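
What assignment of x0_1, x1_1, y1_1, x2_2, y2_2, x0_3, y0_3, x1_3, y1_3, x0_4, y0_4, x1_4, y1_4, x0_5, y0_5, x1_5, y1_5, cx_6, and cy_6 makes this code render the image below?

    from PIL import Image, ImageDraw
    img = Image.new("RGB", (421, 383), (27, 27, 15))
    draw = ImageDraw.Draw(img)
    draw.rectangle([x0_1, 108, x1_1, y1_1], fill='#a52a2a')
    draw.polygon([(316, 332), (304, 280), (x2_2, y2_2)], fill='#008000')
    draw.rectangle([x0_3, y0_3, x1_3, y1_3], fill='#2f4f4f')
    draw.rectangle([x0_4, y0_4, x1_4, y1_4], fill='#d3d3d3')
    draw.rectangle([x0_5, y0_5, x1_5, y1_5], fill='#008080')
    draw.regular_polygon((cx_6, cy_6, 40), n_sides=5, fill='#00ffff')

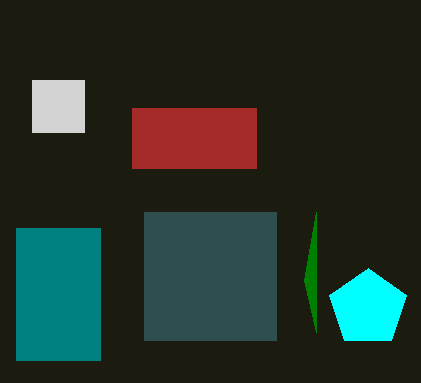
x0_1 = 132, x1_1 = 256, y1_1 = 168, x2_2 = 316, y2_2 = 212, x0_3 = 144, y0_3 = 212, x1_3 = 276, y1_3 = 340, x0_4 = 32, y0_4 = 80, x1_4 = 84, y1_4 = 132, x0_5 = 16, y0_5 = 228, x1_5 = 100, y1_5 = 360, cx_6 = 368, cy_6 = 308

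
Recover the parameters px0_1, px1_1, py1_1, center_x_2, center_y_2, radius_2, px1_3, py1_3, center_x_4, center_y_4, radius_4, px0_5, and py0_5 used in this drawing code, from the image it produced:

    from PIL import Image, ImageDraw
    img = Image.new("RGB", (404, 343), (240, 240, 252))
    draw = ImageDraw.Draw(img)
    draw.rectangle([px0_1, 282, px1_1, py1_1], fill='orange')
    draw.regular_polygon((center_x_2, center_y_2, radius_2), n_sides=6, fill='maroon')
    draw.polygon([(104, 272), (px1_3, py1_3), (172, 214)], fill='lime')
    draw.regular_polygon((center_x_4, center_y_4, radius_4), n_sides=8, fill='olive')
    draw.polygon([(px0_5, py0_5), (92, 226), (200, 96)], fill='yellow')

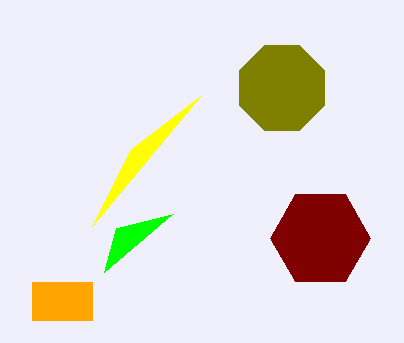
px0_1 = 32; px1_1 = 92; py1_1 = 320; center_x_2 = 320; center_y_2 = 238; radius_2 = 50; px1_3 = 116; py1_3 = 228; center_x_4 = 282; center_y_4 = 88; radius_4 = 46; px0_5 = 130; py0_5 = 150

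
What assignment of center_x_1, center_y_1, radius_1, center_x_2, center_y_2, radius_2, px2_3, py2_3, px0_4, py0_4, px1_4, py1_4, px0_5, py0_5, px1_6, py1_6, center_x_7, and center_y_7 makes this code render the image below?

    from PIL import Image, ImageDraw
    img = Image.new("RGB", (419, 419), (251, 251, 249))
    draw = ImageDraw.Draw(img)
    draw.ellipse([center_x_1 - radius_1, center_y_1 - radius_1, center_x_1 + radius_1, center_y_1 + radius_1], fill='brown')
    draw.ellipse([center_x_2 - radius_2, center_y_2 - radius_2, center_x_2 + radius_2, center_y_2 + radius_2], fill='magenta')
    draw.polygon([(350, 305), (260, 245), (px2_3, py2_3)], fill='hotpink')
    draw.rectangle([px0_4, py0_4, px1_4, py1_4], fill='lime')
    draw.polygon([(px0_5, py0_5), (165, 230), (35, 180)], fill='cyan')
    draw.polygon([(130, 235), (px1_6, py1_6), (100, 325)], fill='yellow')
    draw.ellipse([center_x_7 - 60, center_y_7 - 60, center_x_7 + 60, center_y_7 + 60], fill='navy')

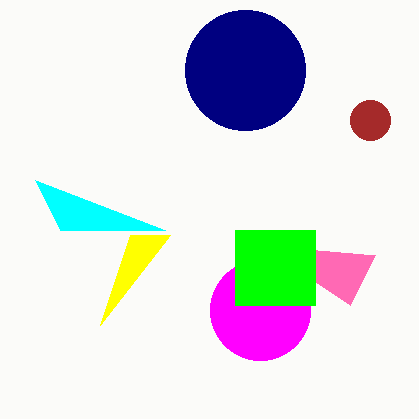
center_x_1 = 370; center_y_1 = 120; radius_1 = 20; center_x_2 = 260; center_y_2 = 310; radius_2 = 50; px2_3 = 375; py2_3 = 255; px0_4 = 235; py0_4 = 230; px1_4 = 315; py1_4 = 305; px0_5 = 60; py0_5 = 230; px1_6 = 170; py1_6 = 235; center_x_7 = 245; center_y_7 = 70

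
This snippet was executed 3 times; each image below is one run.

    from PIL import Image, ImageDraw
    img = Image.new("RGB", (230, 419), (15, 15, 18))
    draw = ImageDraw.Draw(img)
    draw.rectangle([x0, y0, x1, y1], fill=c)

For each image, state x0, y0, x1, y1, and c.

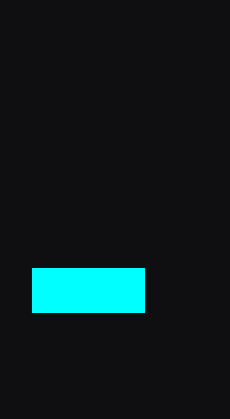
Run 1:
x0 = 32
y0 = 268
x1 = 144
y1 = 312
c = 'cyan'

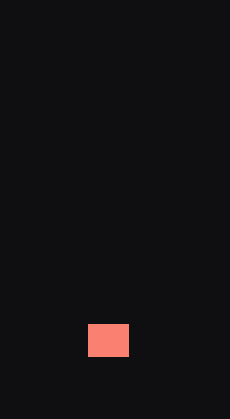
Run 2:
x0 = 88
y0 = 324
x1 = 128
y1 = 356
c = 'salmon'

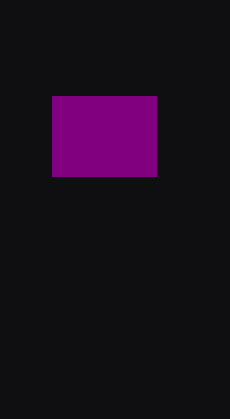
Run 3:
x0 = 52, y0 = 96, x1 = 156, y1 = 176, c = 'purple'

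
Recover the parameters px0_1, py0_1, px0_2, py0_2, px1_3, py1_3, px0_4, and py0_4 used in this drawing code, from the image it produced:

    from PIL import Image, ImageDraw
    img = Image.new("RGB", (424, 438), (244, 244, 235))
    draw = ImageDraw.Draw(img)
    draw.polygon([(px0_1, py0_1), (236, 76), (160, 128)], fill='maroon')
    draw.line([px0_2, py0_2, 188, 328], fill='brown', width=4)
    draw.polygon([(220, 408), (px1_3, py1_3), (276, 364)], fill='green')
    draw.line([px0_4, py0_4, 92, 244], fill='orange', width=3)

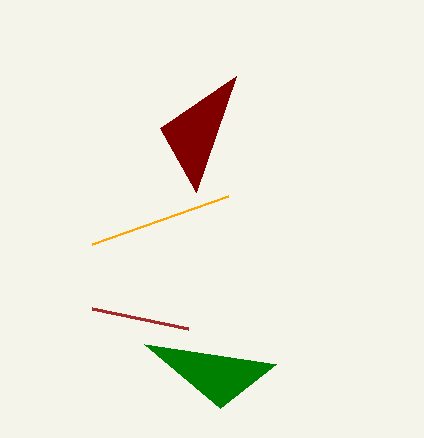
px0_1 = 196
py0_1 = 192
px0_2 = 92
py0_2 = 308
px1_3 = 144
py1_3 = 344
px0_4 = 228
py0_4 = 196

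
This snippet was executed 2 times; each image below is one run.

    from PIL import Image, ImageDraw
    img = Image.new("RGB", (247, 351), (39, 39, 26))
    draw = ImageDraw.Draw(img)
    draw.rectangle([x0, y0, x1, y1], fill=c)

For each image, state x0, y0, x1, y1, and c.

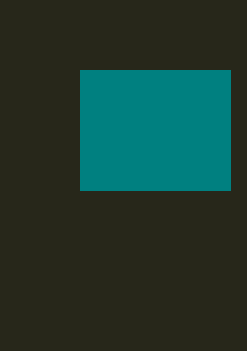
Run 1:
x0 = 80
y0 = 70
x1 = 230
y1 = 190
c = 'teal'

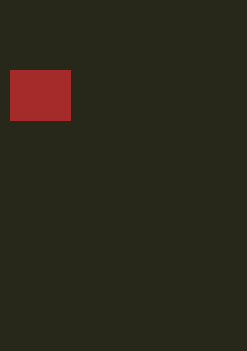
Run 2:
x0 = 10; y0 = 70; x1 = 70; y1 = 120; c = 'brown'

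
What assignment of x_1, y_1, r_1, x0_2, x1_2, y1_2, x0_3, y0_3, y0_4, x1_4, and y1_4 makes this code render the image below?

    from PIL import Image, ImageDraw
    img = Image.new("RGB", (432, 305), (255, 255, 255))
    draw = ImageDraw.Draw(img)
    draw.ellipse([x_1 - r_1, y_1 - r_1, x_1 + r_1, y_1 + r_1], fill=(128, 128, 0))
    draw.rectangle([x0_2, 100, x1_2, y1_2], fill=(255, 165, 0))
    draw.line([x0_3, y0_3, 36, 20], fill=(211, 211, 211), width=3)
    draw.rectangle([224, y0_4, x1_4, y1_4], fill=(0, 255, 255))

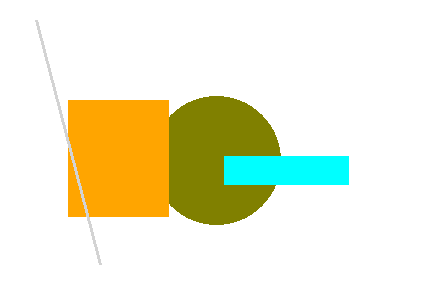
x_1 = 216
y_1 = 160
r_1 = 64
x0_2 = 68
x1_2 = 168
y1_2 = 216
x0_3 = 100
y0_3 = 264
y0_4 = 156
x1_4 = 348
y1_4 = 184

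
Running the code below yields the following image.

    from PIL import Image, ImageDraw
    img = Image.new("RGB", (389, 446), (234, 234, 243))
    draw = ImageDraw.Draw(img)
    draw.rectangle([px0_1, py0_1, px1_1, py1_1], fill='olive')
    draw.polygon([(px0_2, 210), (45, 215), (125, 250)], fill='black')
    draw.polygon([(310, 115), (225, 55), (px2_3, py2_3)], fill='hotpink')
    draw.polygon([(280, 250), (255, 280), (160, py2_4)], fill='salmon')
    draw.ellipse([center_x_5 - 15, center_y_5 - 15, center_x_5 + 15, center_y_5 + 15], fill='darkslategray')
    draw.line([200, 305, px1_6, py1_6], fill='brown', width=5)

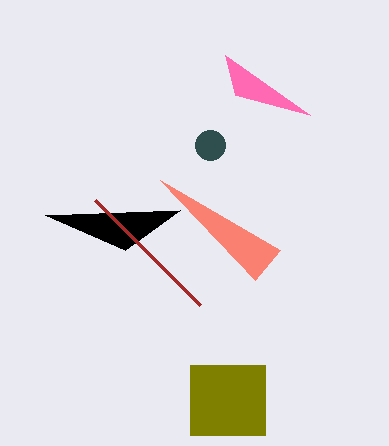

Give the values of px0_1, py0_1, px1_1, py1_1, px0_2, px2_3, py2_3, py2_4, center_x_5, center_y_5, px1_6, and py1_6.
px0_1 = 190; py0_1 = 365; px1_1 = 265; py1_1 = 435; px0_2 = 180; px2_3 = 235; py2_3 = 95; py2_4 = 180; center_x_5 = 210; center_y_5 = 145; px1_6 = 95; py1_6 = 200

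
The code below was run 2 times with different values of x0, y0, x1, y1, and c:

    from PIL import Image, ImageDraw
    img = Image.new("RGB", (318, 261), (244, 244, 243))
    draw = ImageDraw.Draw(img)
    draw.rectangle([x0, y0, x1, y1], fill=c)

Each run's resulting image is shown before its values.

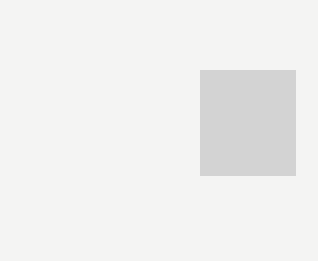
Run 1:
x0 = 200
y0 = 70
x1 = 295
y1 = 175
c = 'lightgray'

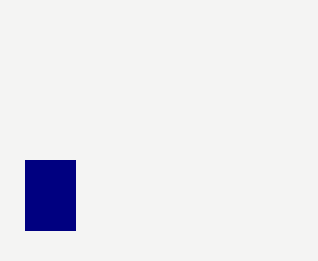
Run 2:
x0 = 25
y0 = 160
x1 = 75
y1 = 230
c = 'navy'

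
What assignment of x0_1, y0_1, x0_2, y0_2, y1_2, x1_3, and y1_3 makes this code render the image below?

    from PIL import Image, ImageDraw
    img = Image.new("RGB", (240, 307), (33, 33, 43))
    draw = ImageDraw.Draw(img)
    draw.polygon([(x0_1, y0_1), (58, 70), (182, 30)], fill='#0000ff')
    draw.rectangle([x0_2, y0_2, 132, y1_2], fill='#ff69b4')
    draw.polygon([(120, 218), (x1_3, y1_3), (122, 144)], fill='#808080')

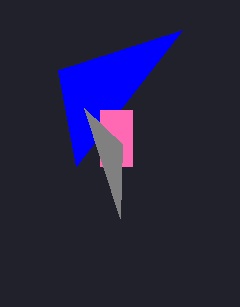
x0_1 = 76, y0_1 = 166, x0_2 = 100, y0_2 = 110, y1_2 = 166, x1_3 = 84, y1_3 = 108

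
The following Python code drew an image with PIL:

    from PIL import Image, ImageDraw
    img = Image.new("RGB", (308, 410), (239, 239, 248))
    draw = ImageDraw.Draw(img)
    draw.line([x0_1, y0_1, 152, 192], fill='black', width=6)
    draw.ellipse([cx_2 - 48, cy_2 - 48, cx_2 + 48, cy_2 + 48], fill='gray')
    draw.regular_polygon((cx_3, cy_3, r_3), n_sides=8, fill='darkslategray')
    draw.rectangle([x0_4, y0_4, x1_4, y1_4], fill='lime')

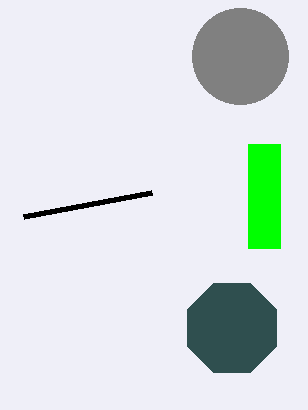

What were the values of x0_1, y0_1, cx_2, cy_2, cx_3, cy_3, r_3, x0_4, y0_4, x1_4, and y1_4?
x0_1 = 24
y0_1 = 216
cx_2 = 240
cy_2 = 56
cx_3 = 232
cy_3 = 328
r_3 = 48
x0_4 = 248
y0_4 = 144
x1_4 = 280
y1_4 = 248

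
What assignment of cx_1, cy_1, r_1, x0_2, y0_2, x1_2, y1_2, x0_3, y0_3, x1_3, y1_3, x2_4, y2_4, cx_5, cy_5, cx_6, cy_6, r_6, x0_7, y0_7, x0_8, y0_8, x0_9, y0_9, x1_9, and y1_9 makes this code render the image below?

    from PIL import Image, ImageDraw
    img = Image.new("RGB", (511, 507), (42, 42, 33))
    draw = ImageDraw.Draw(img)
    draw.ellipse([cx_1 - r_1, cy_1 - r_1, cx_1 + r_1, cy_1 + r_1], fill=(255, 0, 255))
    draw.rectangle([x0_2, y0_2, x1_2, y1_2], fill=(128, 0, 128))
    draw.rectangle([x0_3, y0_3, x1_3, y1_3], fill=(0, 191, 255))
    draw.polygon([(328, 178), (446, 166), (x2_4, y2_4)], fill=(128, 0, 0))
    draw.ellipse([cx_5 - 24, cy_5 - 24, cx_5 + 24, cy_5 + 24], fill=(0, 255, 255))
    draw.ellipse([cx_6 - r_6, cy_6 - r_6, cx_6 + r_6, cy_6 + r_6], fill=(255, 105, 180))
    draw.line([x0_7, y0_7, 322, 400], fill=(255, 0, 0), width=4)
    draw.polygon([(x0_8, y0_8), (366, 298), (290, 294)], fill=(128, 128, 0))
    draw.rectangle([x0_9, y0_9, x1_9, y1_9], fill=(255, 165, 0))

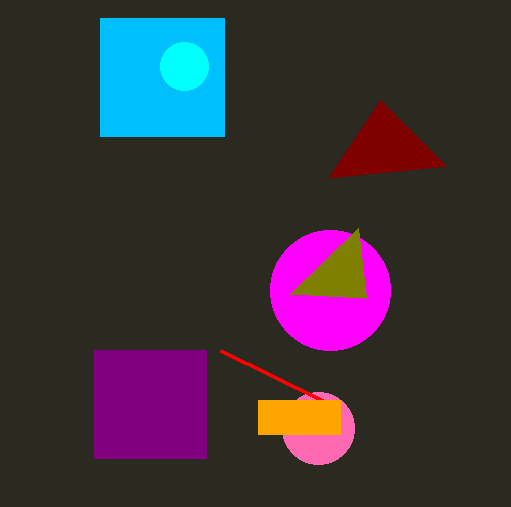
cx_1 = 330
cy_1 = 290
r_1 = 60
x0_2 = 94
y0_2 = 350
x1_2 = 206
y1_2 = 458
x0_3 = 100
y0_3 = 18
x1_3 = 224
y1_3 = 136
x2_4 = 380
y2_4 = 100
cx_5 = 184
cy_5 = 66
cx_6 = 318
cy_6 = 428
r_6 = 36
x0_7 = 220
y0_7 = 350
x0_8 = 358
y0_8 = 228
x0_9 = 258
y0_9 = 400
x1_9 = 340
y1_9 = 434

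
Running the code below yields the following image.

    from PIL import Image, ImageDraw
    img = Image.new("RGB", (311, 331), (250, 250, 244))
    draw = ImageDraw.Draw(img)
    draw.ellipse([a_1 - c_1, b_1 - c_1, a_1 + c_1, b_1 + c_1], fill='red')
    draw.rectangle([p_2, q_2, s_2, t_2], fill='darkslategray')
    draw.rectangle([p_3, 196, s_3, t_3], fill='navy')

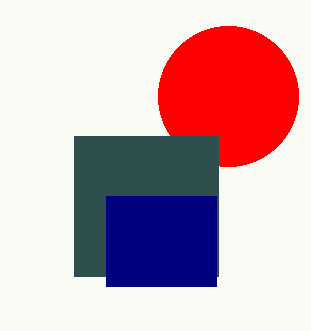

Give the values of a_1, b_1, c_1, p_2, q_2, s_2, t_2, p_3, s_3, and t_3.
a_1 = 228, b_1 = 96, c_1 = 70, p_2 = 74, q_2 = 136, s_2 = 218, t_2 = 276, p_3 = 106, s_3 = 216, t_3 = 286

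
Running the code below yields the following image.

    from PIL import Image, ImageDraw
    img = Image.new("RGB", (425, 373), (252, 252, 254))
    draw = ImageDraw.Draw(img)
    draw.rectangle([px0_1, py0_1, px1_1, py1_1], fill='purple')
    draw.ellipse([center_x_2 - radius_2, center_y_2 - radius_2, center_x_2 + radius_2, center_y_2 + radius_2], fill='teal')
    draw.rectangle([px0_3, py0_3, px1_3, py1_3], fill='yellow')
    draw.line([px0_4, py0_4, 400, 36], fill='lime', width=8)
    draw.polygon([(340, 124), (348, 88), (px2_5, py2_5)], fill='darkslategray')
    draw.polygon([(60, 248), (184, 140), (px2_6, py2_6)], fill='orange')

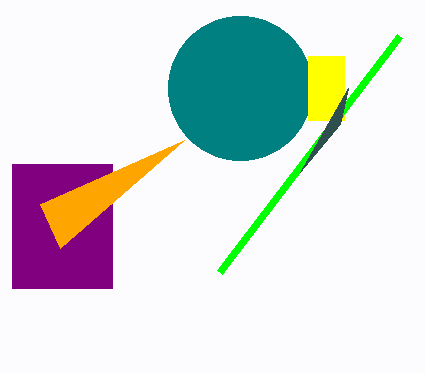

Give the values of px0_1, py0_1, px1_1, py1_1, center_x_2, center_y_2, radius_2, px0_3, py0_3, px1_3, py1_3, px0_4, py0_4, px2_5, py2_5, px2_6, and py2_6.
px0_1 = 12
py0_1 = 164
px1_1 = 112
py1_1 = 288
center_x_2 = 240
center_y_2 = 88
radius_2 = 72
px0_3 = 308
py0_3 = 56
px1_3 = 344
py1_3 = 120
px0_4 = 220
py0_4 = 272
px2_5 = 300
py2_5 = 172
px2_6 = 40
py2_6 = 204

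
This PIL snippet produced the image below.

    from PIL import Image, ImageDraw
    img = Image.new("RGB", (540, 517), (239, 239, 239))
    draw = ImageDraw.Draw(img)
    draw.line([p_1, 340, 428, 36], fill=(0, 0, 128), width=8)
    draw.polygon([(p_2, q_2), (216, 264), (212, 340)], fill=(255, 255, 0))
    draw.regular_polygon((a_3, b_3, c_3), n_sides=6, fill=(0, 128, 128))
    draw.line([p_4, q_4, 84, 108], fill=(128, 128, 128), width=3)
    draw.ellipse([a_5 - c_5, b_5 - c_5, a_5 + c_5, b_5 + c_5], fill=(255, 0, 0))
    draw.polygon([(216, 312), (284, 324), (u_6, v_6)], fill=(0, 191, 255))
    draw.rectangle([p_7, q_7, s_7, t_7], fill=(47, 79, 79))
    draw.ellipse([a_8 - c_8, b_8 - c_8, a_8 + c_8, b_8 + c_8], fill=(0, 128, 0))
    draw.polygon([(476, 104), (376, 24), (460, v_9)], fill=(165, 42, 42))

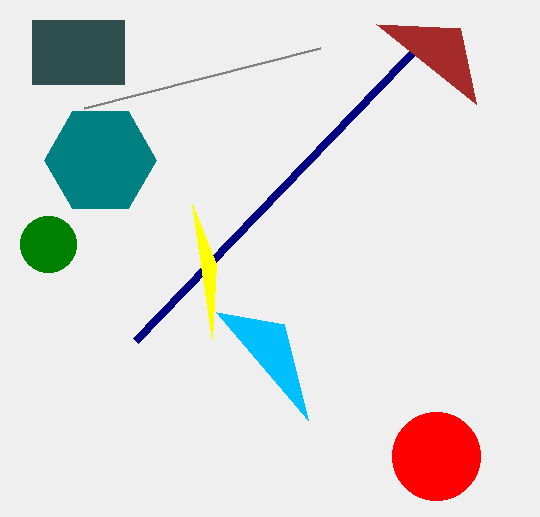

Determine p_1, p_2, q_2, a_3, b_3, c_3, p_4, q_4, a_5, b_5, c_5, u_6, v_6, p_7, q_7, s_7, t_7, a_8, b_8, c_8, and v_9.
p_1 = 136
p_2 = 192
q_2 = 204
a_3 = 100
b_3 = 160
c_3 = 56
p_4 = 320
q_4 = 48
a_5 = 436
b_5 = 456
c_5 = 44
u_6 = 308
v_6 = 420
p_7 = 32
q_7 = 20
s_7 = 124
t_7 = 84
a_8 = 48
b_8 = 244
c_8 = 28
v_9 = 28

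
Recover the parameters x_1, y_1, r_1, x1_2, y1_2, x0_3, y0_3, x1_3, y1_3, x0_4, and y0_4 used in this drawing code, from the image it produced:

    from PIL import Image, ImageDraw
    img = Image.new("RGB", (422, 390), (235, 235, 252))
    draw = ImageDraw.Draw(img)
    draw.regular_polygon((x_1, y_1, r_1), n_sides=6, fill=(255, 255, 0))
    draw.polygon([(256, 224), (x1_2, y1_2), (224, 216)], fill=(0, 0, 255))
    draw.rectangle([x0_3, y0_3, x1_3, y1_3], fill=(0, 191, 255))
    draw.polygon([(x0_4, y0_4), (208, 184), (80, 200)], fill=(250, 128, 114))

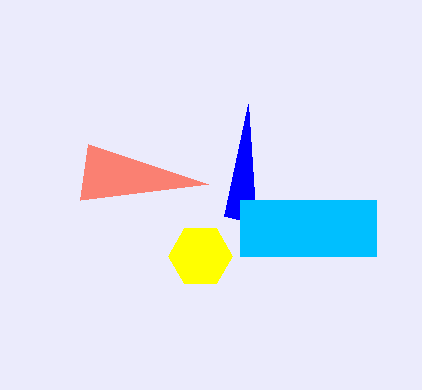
x_1 = 200
y_1 = 256
r_1 = 32
x1_2 = 248
y1_2 = 104
x0_3 = 240
y0_3 = 200
x1_3 = 376
y1_3 = 256
x0_4 = 88
y0_4 = 144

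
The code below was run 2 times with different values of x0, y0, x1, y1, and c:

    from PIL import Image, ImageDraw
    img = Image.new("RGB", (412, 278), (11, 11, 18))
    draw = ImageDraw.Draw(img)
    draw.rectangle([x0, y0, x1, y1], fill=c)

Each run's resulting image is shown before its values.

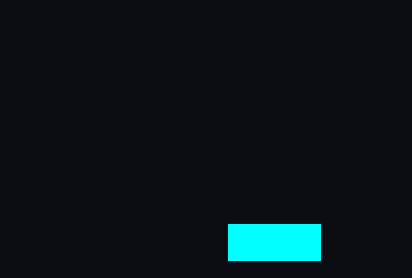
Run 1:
x0 = 228
y0 = 224
x1 = 320
y1 = 260
c = 'cyan'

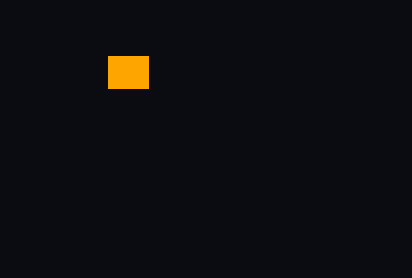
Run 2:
x0 = 108; y0 = 56; x1 = 148; y1 = 88; c = 'orange'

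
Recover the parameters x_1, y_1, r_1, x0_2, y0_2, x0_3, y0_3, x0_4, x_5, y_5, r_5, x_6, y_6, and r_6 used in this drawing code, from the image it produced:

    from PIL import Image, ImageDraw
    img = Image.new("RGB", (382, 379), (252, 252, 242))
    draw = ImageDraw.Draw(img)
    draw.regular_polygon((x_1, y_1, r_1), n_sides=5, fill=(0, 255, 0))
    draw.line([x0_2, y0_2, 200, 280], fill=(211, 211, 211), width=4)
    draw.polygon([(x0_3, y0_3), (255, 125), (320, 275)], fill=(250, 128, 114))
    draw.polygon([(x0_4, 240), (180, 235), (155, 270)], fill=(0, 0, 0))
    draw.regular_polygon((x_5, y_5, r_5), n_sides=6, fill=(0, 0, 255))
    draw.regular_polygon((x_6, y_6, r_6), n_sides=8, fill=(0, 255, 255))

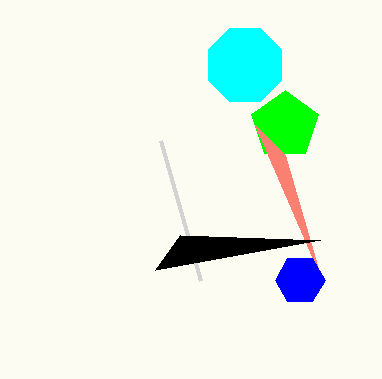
x_1 = 285
y_1 = 125
r_1 = 35
x0_2 = 160
y0_2 = 140
x0_3 = 285
y0_3 = 155
x0_4 = 320
x_5 = 300
y_5 = 280
r_5 = 25
x_6 = 245
y_6 = 65
r_6 = 40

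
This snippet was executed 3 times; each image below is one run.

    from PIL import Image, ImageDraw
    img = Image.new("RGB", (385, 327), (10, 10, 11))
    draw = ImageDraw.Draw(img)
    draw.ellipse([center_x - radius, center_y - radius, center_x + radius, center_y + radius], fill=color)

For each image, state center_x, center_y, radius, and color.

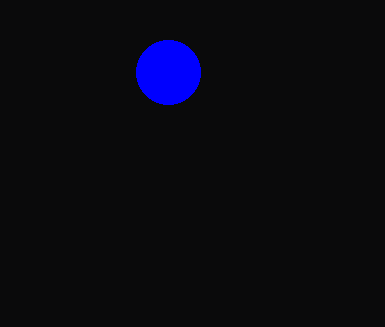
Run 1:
center_x = 168; center_y = 72; radius = 32; color = 'blue'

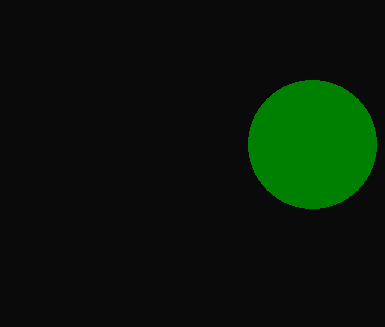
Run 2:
center_x = 312
center_y = 144
radius = 64
color = 'green'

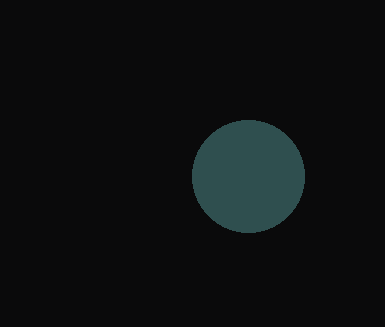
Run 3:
center_x = 248, center_y = 176, radius = 56, color = 'darkslategray'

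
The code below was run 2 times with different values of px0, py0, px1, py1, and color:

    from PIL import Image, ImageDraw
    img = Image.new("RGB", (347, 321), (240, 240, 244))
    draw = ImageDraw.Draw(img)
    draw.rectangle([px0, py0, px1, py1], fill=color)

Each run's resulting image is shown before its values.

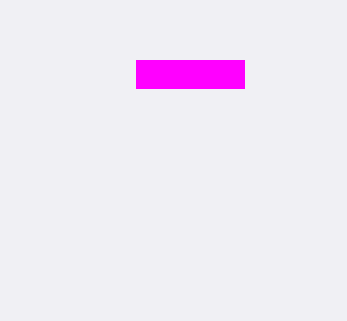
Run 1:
px0 = 136; py0 = 60; px1 = 244; py1 = 88; color = 'magenta'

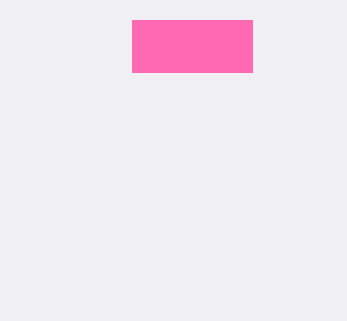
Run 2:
px0 = 132; py0 = 20; px1 = 252; py1 = 72; color = 'hotpink'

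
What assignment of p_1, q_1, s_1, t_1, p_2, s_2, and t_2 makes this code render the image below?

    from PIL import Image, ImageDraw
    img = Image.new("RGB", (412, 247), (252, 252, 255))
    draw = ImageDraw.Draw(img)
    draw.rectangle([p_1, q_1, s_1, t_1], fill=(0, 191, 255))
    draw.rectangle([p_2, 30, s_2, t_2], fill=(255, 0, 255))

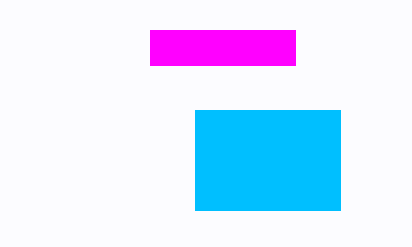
p_1 = 195; q_1 = 110; s_1 = 340; t_1 = 210; p_2 = 150; s_2 = 295; t_2 = 65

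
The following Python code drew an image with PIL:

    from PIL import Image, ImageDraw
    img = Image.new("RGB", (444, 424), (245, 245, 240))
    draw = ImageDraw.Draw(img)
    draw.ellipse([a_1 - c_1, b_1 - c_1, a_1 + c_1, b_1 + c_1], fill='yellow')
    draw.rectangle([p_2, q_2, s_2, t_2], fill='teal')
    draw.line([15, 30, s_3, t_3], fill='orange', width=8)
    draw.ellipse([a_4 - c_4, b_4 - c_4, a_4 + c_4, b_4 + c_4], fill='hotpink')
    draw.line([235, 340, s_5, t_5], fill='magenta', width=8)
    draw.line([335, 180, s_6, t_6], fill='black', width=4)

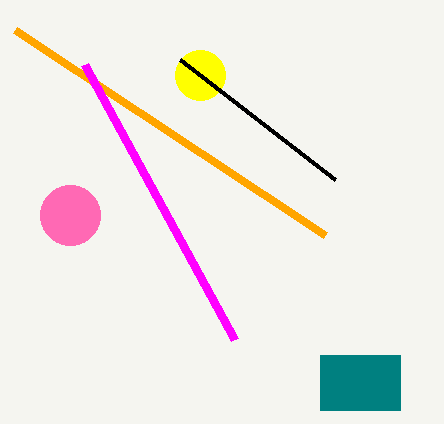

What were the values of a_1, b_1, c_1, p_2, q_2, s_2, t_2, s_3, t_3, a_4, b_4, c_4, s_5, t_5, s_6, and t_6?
a_1 = 200
b_1 = 75
c_1 = 25
p_2 = 320
q_2 = 355
s_2 = 400
t_2 = 410
s_3 = 325
t_3 = 235
a_4 = 70
b_4 = 215
c_4 = 30
s_5 = 85
t_5 = 65
s_6 = 180
t_6 = 60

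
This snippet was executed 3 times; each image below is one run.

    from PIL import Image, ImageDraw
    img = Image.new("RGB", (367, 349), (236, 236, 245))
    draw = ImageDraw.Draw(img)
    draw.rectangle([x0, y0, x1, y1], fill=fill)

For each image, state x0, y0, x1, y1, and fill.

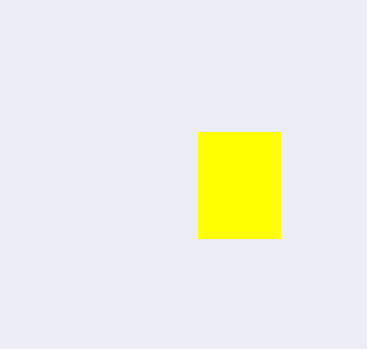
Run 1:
x0 = 198; y0 = 132; x1 = 280; y1 = 238; fill = 'yellow'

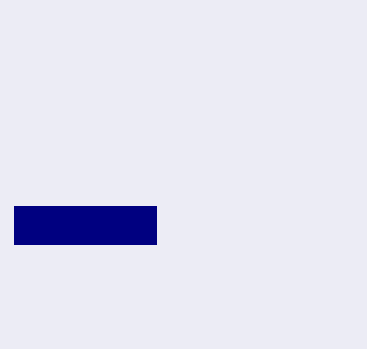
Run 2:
x0 = 14, y0 = 206, x1 = 156, y1 = 244, fill = 'navy'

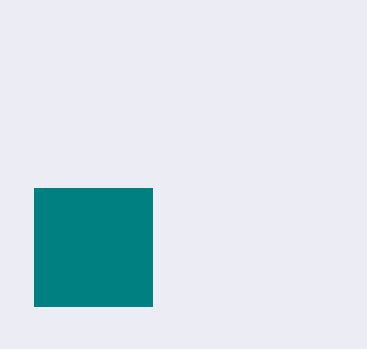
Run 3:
x0 = 34; y0 = 188; x1 = 152; y1 = 306; fill = 'teal'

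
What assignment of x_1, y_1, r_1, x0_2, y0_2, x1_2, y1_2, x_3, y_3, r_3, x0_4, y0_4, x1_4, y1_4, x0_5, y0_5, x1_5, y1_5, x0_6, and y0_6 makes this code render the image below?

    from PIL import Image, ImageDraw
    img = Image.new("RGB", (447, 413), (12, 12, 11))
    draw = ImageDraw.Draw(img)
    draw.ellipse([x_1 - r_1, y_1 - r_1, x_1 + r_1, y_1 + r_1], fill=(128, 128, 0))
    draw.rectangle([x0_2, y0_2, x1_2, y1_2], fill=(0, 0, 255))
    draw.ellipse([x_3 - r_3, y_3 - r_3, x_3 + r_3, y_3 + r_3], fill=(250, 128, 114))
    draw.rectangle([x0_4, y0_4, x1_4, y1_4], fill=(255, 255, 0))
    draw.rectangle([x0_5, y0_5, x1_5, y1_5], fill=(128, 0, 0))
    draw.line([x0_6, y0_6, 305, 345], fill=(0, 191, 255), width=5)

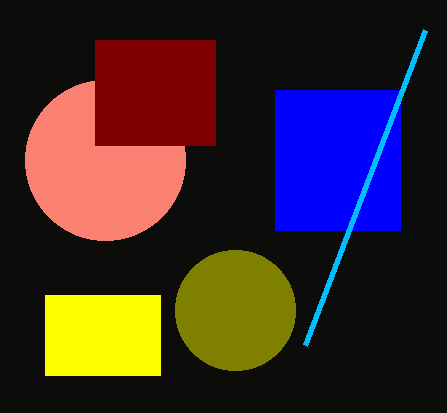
x_1 = 235; y_1 = 310; r_1 = 60; x0_2 = 275; y0_2 = 90; x1_2 = 400; y1_2 = 230; x_3 = 105; y_3 = 160; r_3 = 80; x0_4 = 45; y0_4 = 295; x1_4 = 160; y1_4 = 375; x0_5 = 95; y0_5 = 40; x1_5 = 215; y1_5 = 145; x0_6 = 425; y0_6 = 30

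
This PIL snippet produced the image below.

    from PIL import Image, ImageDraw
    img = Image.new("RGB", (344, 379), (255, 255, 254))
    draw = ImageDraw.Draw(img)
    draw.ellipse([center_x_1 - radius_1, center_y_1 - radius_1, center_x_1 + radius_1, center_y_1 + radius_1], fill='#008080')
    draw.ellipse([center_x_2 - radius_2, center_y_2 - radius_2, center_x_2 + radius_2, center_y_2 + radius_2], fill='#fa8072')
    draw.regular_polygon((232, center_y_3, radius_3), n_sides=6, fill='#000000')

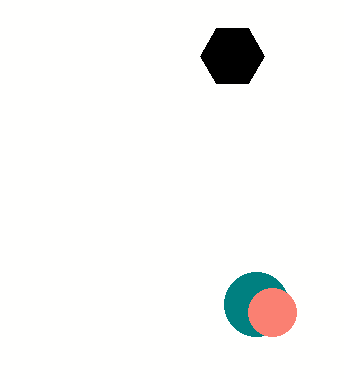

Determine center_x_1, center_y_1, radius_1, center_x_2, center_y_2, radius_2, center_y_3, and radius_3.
center_x_1 = 256, center_y_1 = 304, radius_1 = 32, center_x_2 = 272, center_y_2 = 312, radius_2 = 24, center_y_3 = 56, radius_3 = 32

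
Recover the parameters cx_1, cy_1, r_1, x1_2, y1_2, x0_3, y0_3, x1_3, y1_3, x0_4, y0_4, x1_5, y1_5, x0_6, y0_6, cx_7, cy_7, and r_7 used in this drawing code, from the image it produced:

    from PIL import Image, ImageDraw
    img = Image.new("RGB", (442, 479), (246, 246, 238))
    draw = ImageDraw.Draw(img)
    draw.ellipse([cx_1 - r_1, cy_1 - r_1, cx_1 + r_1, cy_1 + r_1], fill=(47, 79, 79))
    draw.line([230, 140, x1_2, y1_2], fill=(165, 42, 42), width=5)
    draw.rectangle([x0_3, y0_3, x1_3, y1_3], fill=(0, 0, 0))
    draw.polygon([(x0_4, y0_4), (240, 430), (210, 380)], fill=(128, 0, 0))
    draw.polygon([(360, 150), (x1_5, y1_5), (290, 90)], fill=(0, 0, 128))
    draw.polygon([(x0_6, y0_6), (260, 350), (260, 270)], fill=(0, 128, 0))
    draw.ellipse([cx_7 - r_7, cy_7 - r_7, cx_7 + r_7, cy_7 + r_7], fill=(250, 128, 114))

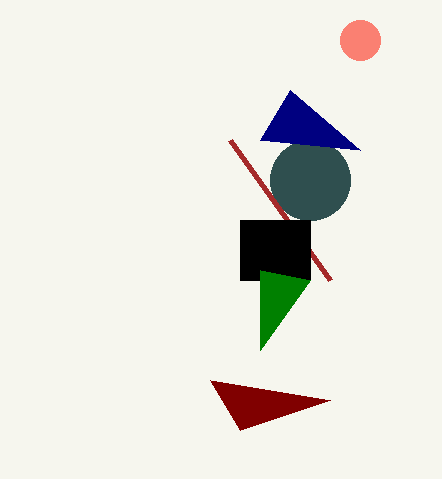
cx_1 = 310, cy_1 = 180, r_1 = 40, x1_2 = 330, y1_2 = 280, x0_3 = 240, y0_3 = 220, x1_3 = 310, y1_3 = 280, x0_4 = 330, y0_4 = 400, x1_5 = 260, y1_5 = 140, x0_6 = 310, y0_6 = 280, cx_7 = 360, cy_7 = 40, r_7 = 20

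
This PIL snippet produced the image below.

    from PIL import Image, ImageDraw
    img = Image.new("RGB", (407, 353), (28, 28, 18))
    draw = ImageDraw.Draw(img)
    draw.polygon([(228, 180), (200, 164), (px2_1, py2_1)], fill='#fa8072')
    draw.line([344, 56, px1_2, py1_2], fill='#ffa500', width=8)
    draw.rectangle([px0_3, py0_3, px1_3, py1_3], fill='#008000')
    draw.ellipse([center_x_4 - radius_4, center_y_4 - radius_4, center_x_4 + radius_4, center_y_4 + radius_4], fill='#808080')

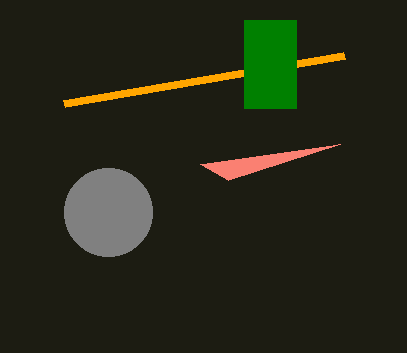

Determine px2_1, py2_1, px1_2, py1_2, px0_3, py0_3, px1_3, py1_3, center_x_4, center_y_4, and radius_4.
px2_1 = 340
py2_1 = 144
px1_2 = 64
py1_2 = 104
px0_3 = 244
py0_3 = 20
px1_3 = 296
py1_3 = 108
center_x_4 = 108
center_y_4 = 212
radius_4 = 44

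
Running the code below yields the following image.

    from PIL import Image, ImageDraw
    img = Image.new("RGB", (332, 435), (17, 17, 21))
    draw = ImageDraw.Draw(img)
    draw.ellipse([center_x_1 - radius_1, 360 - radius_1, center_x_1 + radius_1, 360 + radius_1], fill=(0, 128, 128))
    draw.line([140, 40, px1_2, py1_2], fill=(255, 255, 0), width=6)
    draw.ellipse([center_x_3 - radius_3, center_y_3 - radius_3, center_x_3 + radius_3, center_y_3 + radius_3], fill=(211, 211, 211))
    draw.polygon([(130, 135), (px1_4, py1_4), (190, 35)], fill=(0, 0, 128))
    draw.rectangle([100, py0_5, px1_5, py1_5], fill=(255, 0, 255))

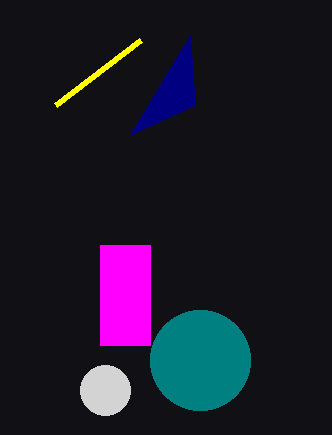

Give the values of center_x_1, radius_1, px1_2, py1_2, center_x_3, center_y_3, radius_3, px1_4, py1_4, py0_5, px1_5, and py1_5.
center_x_1 = 200
radius_1 = 50
px1_2 = 55
py1_2 = 105
center_x_3 = 105
center_y_3 = 390
radius_3 = 25
px1_4 = 195
py1_4 = 105
py0_5 = 245
px1_5 = 150
py1_5 = 345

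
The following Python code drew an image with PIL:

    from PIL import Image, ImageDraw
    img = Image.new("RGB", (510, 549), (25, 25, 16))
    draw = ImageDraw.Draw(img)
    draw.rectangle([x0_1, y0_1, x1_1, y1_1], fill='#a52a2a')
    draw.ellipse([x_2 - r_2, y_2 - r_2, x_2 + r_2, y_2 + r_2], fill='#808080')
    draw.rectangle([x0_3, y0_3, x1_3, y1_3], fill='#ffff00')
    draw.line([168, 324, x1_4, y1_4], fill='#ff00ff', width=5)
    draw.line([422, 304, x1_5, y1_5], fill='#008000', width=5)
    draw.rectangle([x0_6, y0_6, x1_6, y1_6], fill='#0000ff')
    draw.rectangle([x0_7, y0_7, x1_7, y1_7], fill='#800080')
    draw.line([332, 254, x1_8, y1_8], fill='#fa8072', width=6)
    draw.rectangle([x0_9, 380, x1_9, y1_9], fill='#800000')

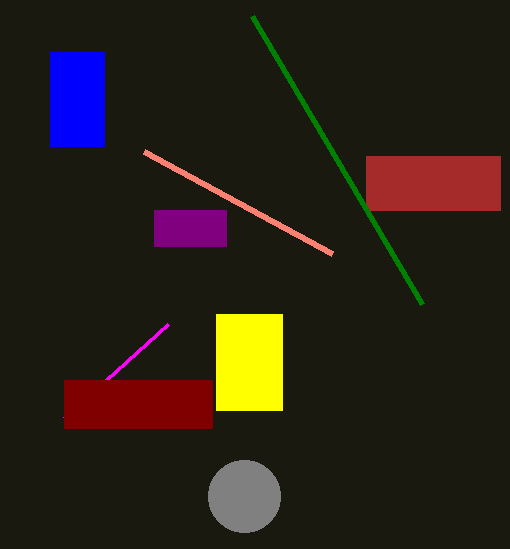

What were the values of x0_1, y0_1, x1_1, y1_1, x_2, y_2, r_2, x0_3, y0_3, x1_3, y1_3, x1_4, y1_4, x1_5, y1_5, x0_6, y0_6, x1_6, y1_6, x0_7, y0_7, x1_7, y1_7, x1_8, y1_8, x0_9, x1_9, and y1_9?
x0_1 = 366, y0_1 = 156, x1_1 = 500, y1_1 = 210, x_2 = 244, y_2 = 496, r_2 = 36, x0_3 = 216, y0_3 = 314, x1_3 = 282, y1_3 = 410, x1_4 = 64, y1_4 = 418, x1_5 = 252, y1_5 = 16, x0_6 = 50, y0_6 = 52, x1_6 = 104, y1_6 = 146, x0_7 = 154, y0_7 = 210, x1_7 = 226, y1_7 = 246, x1_8 = 144, y1_8 = 152, x0_9 = 64, x1_9 = 212, y1_9 = 428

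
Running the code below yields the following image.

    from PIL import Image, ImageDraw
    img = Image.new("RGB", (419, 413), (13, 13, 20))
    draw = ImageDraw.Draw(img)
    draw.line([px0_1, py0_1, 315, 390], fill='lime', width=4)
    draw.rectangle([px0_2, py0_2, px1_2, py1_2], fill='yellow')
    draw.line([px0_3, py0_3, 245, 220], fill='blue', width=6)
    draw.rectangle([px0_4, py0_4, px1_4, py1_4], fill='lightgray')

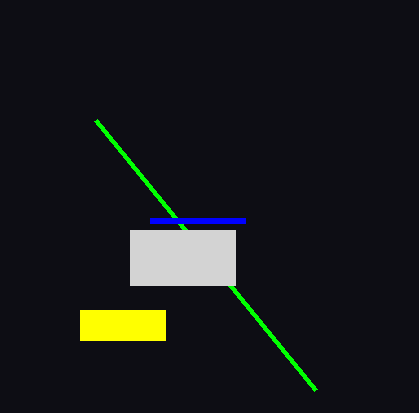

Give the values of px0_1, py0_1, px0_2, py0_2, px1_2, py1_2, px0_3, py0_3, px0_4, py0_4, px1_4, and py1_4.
px0_1 = 95, py0_1 = 120, px0_2 = 80, py0_2 = 310, px1_2 = 165, py1_2 = 340, px0_3 = 150, py0_3 = 220, px0_4 = 130, py0_4 = 230, px1_4 = 235, py1_4 = 285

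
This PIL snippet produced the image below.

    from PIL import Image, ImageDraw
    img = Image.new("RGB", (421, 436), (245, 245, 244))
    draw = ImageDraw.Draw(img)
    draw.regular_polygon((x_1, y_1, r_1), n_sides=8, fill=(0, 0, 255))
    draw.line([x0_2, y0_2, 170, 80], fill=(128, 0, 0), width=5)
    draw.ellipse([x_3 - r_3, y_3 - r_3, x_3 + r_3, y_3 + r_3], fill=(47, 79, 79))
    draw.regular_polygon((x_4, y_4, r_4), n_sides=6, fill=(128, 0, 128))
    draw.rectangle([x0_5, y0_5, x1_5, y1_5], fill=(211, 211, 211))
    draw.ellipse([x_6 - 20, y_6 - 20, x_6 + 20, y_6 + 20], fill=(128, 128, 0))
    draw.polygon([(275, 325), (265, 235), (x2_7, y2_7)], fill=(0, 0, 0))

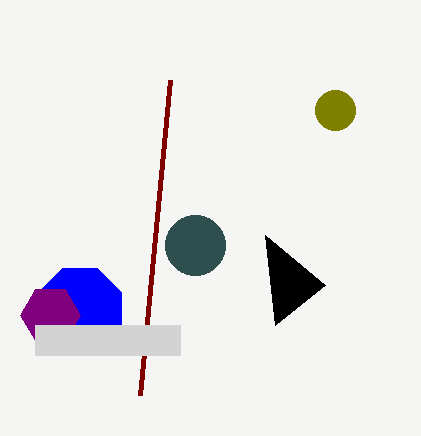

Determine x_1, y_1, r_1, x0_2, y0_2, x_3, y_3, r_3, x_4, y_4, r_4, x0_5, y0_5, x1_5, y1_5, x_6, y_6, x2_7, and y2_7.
x_1 = 80
y_1 = 310
r_1 = 45
x0_2 = 140
y0_2 = 395
x_3 = 195
y_3 = 245
r_3 = 30
x_4 = 50
y_4 = 315
r_4 = 30
x0_5 = 35
y0_5 = 325
x1_5 = 180
y1_5 = 355
x_6 = 335
y_6 = 110
x2_7 = 325
y2_7 = 285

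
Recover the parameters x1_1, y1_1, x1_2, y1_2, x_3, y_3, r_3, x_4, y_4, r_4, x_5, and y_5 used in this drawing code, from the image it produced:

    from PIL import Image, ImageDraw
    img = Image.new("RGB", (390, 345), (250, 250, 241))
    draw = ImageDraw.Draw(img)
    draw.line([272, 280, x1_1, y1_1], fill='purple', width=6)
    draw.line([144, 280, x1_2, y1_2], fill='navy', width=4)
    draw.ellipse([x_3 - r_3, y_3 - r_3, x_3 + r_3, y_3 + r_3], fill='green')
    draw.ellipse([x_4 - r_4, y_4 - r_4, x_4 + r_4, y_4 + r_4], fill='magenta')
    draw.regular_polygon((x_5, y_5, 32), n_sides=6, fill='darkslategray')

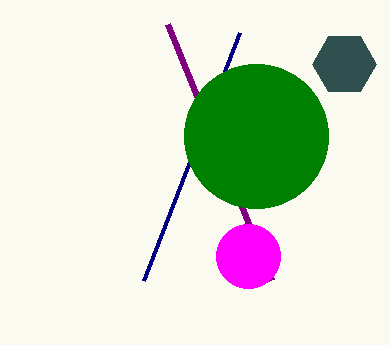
x1_1 = 168; y1_1 = 24; x1_2 = 240; y1_2 = 32; x_3 = 256; y_3 = 136; r_3 = 72; x_4 = 248; y_4 = 256; r_4 = 32; x_5 = 344; y_5 = 64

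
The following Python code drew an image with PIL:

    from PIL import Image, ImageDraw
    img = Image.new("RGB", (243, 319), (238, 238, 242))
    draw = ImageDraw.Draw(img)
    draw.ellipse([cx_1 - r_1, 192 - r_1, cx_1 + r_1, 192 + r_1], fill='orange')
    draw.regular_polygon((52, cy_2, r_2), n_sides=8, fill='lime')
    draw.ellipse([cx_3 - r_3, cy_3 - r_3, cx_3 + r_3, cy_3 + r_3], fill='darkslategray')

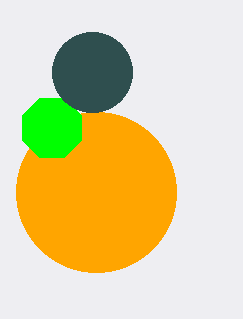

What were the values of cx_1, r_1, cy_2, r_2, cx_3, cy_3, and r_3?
cx_1 = 96, r_1 = 80, cy_2 = 128, r_2 = 32, cx_3 = 92, cy_3 = 72, r_3 = 40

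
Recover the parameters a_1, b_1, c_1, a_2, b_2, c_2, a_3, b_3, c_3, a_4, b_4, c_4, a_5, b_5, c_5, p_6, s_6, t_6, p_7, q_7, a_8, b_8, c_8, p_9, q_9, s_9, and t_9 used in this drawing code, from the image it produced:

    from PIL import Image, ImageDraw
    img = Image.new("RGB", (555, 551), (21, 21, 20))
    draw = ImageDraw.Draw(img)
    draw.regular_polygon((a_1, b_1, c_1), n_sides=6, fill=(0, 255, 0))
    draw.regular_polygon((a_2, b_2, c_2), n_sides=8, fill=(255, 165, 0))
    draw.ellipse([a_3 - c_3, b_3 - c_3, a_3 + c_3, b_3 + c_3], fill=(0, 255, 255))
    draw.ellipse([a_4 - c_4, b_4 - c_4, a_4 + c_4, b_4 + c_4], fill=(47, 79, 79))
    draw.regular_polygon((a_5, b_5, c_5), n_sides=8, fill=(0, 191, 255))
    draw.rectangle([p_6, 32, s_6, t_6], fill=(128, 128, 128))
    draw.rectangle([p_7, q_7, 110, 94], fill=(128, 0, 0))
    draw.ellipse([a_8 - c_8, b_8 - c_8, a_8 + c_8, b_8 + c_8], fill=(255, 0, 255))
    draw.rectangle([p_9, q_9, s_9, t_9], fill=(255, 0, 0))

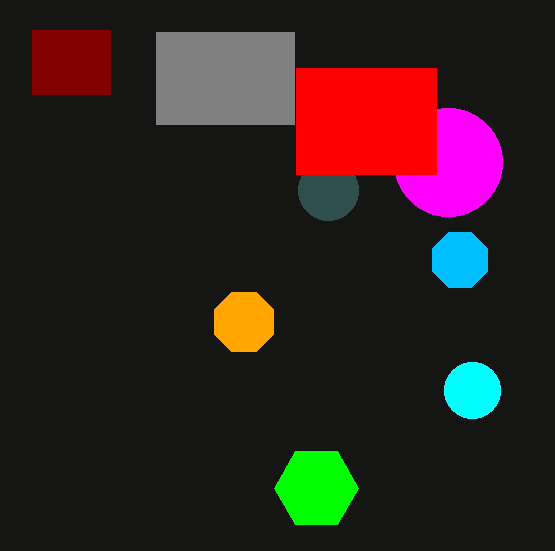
a_1 = 316, b_1 = 488, c_1 = 42, a_2 = 244, b_2 = 322, c_2 = 32, a_3 = 472, b_3 = 390, c_3 = 28, a_4 = 328, b_4 = 190, c_4 = 30, a_5 = 460, b_5 = 260, c_5 = 30, p_6 = 156, s_6 = 294, t_6 = 124, p_7 = 32, q_7 = 30, a_8 = 448, b_8 = 162, c_8 = 54, p_9 = 296, q_9 = 68, s_9 = 436, t_9 = 174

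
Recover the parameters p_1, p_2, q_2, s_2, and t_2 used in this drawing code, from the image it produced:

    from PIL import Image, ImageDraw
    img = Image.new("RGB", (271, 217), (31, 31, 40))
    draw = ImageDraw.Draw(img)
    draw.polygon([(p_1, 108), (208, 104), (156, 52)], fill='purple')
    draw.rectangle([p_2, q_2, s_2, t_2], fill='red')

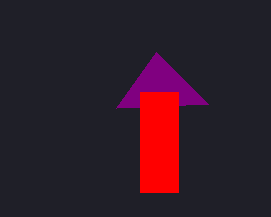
p_1 = 116, p_2 = 140, q_2 = 92, s_2 = 178, t_2 = 192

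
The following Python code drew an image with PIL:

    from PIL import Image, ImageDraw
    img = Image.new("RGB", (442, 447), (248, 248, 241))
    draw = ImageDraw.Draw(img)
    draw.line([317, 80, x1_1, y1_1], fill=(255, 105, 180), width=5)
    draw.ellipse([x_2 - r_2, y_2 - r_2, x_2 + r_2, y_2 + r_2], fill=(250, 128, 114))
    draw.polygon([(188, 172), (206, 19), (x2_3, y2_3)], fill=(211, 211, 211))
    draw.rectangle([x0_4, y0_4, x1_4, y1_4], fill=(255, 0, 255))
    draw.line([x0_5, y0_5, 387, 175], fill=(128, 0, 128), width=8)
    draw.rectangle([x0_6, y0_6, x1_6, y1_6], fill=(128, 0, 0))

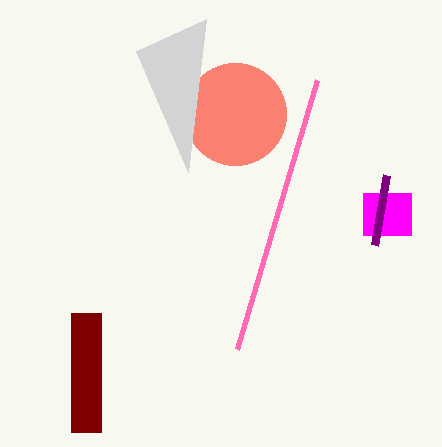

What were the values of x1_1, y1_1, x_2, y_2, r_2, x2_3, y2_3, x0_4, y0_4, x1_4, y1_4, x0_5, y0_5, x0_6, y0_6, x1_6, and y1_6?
x1_1 = 237
y1_1 = 349
x_2 = 235
y_2 = 114
r_2 = 51
x2_3 = 136
y2_3 = 51
x0_4 = 363
y0_4 = 193
x1_4 = 411
y1_4 = 235
x0_5 = 375
y0_5 = 245
x0_6 = 71
y0_6 = 313
x1_6 = 101
y1_6 = 432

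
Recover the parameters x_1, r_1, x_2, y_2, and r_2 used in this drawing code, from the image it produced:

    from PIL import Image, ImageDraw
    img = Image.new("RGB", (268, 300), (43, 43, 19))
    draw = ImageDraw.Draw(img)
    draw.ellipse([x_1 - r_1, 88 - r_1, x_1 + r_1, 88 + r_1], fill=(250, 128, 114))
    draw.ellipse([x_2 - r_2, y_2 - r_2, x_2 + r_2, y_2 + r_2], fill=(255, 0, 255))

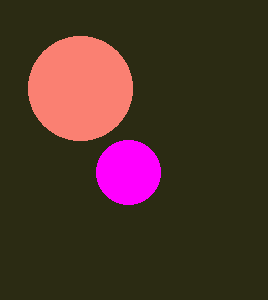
x_1 = 80
r_1 = 52
x_2 = 128
y_2 = 172
r_2 = 32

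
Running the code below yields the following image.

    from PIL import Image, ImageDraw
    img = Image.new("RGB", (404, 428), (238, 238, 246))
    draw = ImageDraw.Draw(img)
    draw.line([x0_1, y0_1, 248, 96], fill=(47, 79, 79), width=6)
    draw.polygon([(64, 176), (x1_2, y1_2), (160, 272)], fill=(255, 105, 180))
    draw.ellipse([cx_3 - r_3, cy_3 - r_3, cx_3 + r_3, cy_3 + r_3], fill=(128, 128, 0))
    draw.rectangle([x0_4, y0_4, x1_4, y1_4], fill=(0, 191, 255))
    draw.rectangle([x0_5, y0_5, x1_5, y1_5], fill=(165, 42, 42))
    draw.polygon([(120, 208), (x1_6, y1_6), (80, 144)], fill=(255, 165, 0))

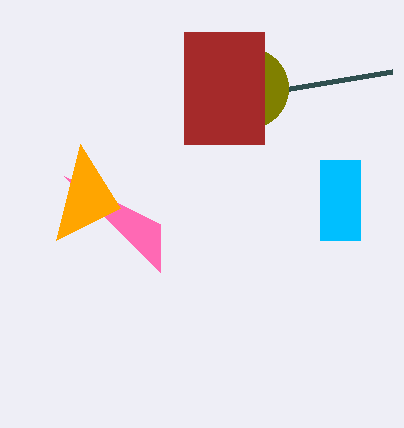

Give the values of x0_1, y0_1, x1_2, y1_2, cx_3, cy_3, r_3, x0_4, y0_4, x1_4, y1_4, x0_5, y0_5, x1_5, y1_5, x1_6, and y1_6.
x0_1 = 392; y0_1 = 72; x1_2 = 160; y1_2 = 224; cx_3 = 248; cy_3 = 88; r_3 = 40; x0_4 = 320; y0_4 = 160; x1_4 = 360; y1_4 = 240; x0_5 = 184; y0_5 = 32; x1_5 = 264; y1_5 = 144; x1_6 = 56; y1_6 = 240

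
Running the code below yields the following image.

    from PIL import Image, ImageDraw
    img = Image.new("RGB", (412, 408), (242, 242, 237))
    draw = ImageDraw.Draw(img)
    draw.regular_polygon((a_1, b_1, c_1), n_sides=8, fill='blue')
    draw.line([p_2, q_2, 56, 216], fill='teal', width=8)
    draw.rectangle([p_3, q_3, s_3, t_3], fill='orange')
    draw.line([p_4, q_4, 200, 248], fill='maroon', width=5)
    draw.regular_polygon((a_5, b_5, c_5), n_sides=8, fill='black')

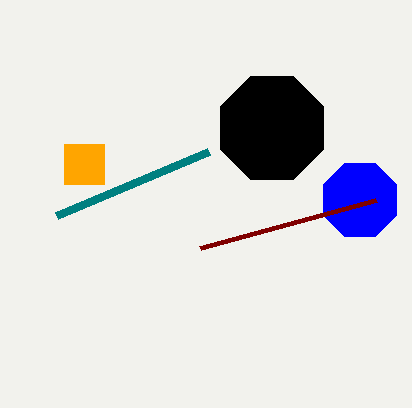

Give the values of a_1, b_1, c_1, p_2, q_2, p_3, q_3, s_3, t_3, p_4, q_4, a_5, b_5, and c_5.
a_1 = 360
b_1 = 200
c_1 = 40
p_2 = 208
q_2 = 152
p_3 = 64
q_3 = 144
s_3 = 104
t_3 = 184
p_4 = 376
q_4 = 200
a_5 = 272
b_5 = 128
c_5 = 56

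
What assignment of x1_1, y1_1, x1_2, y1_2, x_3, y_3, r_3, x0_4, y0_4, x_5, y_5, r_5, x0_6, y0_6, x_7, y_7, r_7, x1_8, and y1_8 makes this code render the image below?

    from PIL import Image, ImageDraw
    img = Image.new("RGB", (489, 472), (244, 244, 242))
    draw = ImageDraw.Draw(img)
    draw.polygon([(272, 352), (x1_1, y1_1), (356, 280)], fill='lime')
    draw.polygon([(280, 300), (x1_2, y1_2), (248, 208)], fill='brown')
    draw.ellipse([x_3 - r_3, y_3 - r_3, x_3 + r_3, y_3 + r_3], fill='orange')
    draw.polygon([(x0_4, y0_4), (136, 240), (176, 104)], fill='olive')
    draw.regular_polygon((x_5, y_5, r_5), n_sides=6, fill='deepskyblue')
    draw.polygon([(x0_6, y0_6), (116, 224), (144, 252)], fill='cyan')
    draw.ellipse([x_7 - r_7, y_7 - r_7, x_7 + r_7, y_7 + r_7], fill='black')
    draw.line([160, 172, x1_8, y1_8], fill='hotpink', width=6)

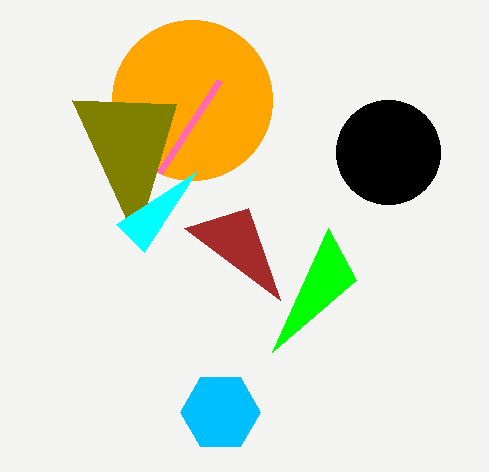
x1_1 = 328
y1_1 = 228
x1_2 = 184
y1_2 = 228
x_3 = 192
y_3 = 100
r_3 = 80
x0_4 = 72
y0_4 = 100
x_5 = 220
y_5 = 412
r_5 = 40
x0_6 = 196
y0_6 = 172
x_7 = 388
y_7 = 152
r_7 = 52
x1_8 = 220
y1_8 = 80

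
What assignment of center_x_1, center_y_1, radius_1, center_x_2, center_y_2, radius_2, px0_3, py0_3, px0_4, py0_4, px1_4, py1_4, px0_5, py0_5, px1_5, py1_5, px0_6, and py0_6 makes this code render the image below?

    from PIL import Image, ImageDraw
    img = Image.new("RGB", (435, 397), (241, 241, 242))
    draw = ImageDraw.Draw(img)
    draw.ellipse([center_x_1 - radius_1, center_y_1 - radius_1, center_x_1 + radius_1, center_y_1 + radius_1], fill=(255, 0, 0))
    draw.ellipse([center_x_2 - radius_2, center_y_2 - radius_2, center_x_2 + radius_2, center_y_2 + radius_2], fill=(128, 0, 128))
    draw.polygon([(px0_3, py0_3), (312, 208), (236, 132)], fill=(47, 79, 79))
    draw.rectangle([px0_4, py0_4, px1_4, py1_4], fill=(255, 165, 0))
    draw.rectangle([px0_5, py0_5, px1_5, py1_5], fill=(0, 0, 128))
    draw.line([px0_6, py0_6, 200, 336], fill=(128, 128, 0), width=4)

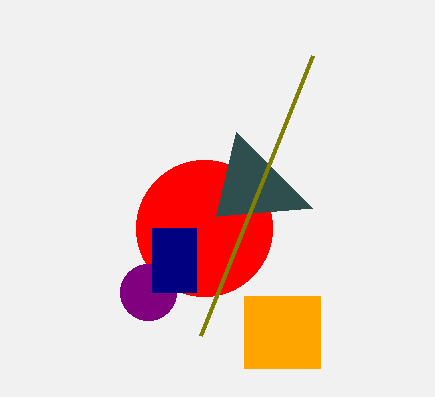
center_x_1 = 204
center_y_1 = 228
radius_1 = 68
center_x_2 = 148
center_y_2 = 292
radius_2 = 28
px0_3 = 216
py0_3 = 216
px0_4 = 244
py0_4 = 296
px1_4 = 320
py1_4 = 368
px0_5 = 152
py0_5 = 228
px1_5 = 196
py1_5 = 292
px0_6 = 312
py0_6 = 56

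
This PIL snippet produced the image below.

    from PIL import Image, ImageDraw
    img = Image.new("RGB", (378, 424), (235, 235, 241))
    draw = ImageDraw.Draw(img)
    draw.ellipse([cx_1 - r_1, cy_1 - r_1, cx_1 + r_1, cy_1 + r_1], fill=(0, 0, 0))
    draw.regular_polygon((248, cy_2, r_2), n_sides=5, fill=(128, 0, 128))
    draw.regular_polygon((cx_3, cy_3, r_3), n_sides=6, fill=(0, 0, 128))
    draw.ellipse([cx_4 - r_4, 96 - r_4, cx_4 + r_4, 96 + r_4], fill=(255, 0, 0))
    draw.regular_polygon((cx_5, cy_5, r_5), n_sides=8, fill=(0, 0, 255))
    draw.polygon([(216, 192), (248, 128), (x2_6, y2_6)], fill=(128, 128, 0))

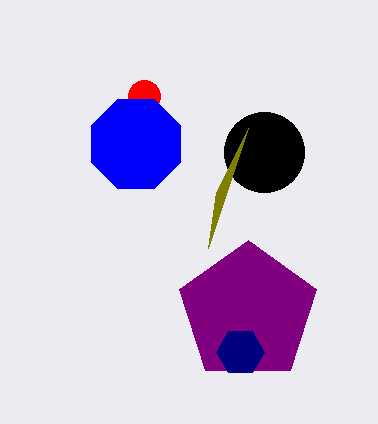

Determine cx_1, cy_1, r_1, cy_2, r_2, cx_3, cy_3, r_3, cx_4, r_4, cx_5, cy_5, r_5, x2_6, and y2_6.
cx_1 = 264; cy_1 = 152; r_1 = 40; cy_2 = 312; r_2 = 72; cx_3 = 240; cy_3 = 352; r_3 = 24; cx_4 = 144; r_4 = 16; cx_5 = 136; cy_5 = 144; r_5 = 48; x2_6 = 208; y2_6 = 248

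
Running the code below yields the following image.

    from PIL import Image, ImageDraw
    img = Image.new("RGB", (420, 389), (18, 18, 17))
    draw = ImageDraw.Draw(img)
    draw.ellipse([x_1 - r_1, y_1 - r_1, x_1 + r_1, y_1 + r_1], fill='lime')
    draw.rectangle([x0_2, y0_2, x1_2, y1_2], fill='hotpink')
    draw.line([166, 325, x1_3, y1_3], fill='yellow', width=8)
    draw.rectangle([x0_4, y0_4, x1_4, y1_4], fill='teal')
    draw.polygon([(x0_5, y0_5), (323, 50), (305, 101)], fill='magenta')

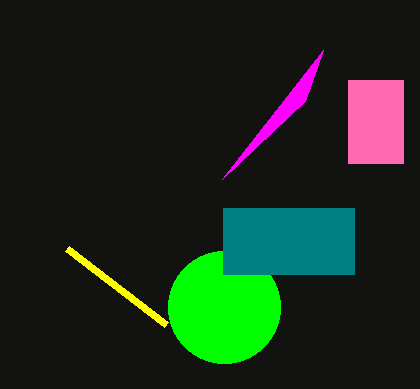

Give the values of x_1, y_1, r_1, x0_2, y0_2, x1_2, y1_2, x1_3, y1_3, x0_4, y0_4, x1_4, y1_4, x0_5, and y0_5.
x_1 = 224
y_1 = 307
r_1 = 56
x0_2 = 348
y0_2 = 80
x1_2 = 403
y1_2 = 163
x1_3 = 67
y1_3 = 249
x0_4 = 223
y0_4 = 208
x1_4 = 354
y1_4 = 274
x0_5 = 222
y0_5 = 179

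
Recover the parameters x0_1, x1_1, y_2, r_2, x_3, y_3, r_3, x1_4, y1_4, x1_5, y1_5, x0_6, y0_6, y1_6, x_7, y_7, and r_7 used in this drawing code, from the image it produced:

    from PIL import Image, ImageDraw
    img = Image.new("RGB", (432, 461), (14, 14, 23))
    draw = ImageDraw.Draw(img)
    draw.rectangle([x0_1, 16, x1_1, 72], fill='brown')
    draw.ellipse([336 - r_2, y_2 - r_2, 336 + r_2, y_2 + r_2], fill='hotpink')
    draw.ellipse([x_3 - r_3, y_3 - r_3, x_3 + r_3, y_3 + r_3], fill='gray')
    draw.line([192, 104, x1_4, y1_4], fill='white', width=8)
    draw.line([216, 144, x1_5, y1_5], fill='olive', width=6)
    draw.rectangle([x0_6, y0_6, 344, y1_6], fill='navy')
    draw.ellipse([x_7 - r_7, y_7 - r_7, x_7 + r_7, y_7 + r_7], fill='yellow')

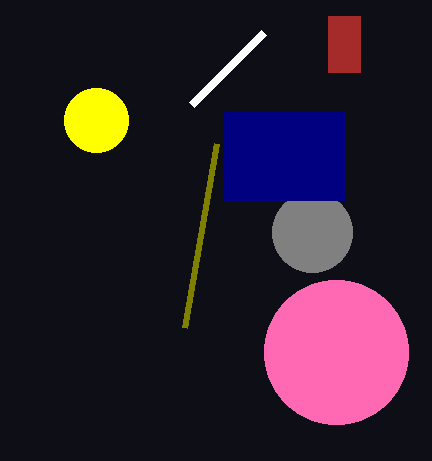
x0_1 = 328, x1_1 = 360, y_2 = 352, r_2 = 72, x_3 = 312, y_3 = 232, r_3 = 40, x1_4 = 264, y1_4 = 32, x1_5 = 184, y1_5 = 328, x0_6 = 224, y0_6 = 112, y1_6 = 200, x_7 = 96, y_7 = 120, r_7 = 32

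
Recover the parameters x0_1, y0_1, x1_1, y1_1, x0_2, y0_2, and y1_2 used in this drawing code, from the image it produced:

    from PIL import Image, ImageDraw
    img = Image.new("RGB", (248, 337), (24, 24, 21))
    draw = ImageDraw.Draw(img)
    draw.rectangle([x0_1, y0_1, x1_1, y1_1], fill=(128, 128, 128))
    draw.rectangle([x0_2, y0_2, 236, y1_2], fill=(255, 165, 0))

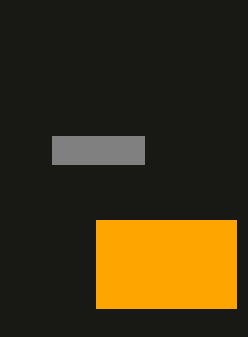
x0_1 = 52
y0_1 = 136
x1_1 = 144
y1_1 = 164
x0_2 = 96
y0_2 = 220
y1_2 = 308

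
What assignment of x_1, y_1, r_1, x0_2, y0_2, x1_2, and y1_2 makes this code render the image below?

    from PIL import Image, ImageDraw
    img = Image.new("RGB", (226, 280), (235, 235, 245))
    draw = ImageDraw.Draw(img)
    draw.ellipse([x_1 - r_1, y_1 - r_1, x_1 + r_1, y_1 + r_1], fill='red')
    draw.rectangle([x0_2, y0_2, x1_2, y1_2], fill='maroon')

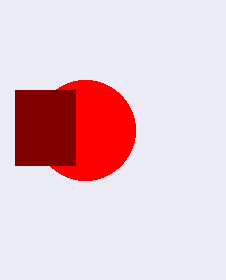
x_1 = 85, y_1 = 130, r_1 = 50, x0_2 = 15, y0_2 = 90, x1_2 = 75, y1_2 = 165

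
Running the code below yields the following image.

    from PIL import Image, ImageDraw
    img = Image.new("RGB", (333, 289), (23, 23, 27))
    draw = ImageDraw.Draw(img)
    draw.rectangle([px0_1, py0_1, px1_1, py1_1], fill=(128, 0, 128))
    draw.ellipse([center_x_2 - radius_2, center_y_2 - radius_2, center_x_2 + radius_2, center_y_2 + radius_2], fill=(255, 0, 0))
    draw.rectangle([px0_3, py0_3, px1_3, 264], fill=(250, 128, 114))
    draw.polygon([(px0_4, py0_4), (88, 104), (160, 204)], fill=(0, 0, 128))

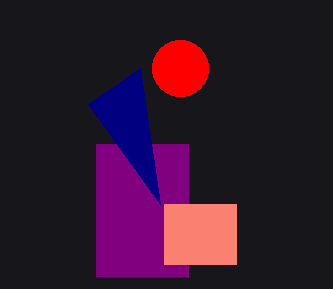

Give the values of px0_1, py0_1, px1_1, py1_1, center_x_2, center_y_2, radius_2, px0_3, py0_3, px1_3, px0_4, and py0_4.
px0_1 = 96; py0_1 = 144; px1_1 = 188; py1_1 = 276; center_x_2 = 180; center_y_2 = 68; radius_2 = 28; px0_3 = 164; py0_3 = 204; px1_3 = 236; px0_4 = 140; py0_4 = 68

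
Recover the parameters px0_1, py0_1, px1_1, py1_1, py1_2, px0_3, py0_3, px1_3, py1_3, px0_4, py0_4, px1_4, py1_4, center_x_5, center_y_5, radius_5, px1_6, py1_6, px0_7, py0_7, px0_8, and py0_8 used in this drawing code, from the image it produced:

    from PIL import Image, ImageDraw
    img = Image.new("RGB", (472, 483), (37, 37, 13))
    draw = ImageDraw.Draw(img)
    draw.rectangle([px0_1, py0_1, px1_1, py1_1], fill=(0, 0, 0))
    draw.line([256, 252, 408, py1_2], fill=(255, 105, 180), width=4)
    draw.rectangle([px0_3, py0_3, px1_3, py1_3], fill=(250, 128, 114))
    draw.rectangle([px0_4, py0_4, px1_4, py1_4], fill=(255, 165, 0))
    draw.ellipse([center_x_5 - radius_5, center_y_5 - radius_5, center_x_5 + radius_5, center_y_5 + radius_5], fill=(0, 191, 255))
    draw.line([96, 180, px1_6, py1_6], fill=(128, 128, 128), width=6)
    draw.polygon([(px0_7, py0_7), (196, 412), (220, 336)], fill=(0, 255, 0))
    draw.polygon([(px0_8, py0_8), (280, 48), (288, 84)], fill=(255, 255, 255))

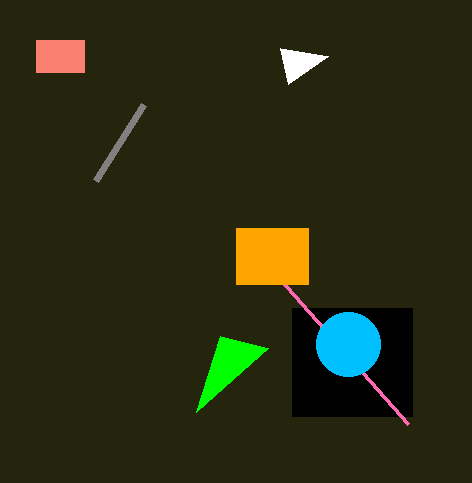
px0_1 = 292
py0_1 = 308
px1_1 = 412
py1_1 = 416
py1_2 = 424
px0_3 = 36
py0_3 = 40
px1_3 = 84
py1_3 = 72
px0_4 = 236
py0_4 = 228
px1_4 = 308
py1_4 = 284
center_x_5 = 348
center_y_5 = 344
radius_5 = 32
px1_6 = 144
py1_6 = 104
px0_7 = 268
py0_7 = 348
px0_8 = 328
py0_8 = 56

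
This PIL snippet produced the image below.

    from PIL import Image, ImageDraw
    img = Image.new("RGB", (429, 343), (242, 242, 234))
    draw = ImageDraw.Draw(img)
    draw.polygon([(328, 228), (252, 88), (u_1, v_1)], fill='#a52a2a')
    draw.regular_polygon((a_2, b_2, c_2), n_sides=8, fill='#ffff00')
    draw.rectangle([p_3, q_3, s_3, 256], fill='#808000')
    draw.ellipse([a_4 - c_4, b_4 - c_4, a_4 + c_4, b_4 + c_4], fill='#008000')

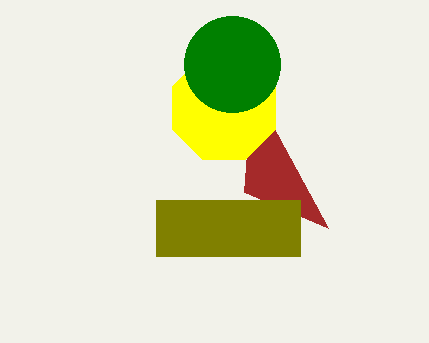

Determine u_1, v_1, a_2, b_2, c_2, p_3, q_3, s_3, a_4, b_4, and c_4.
u_1 = 244; v_1 = 192; a_2 = 224; b_2 = 108; c_2 = 56; p_3 = 156; q_3 = 200; s_3 = 300; a_4 = 232; b_4 = 64; c_4 = 48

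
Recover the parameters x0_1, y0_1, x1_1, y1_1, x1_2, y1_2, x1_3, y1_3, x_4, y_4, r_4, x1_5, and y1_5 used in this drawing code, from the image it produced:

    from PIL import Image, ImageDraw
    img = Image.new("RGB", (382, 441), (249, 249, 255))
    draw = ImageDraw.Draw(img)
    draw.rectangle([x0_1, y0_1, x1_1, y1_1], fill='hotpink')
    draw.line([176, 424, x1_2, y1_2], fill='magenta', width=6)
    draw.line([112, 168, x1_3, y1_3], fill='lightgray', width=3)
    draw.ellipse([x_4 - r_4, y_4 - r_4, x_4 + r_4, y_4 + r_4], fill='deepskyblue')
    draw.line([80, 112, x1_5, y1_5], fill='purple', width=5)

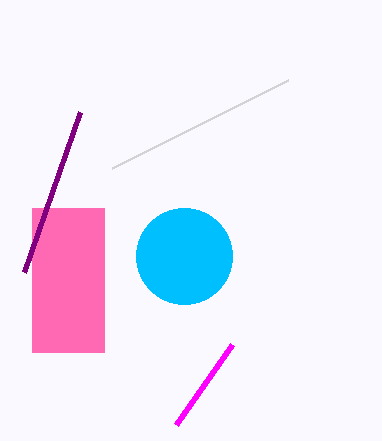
x0_1 = 32; y0_1 = 208; x1_1 = 104; y1_1 = 352; x1_2 = 232; y1_2 = 344; x1_3 = 288; y1_3 = 80; x_4 = 184; y_4 = 256; r_4 = 48; x1_5 = 24; y1_5 = 272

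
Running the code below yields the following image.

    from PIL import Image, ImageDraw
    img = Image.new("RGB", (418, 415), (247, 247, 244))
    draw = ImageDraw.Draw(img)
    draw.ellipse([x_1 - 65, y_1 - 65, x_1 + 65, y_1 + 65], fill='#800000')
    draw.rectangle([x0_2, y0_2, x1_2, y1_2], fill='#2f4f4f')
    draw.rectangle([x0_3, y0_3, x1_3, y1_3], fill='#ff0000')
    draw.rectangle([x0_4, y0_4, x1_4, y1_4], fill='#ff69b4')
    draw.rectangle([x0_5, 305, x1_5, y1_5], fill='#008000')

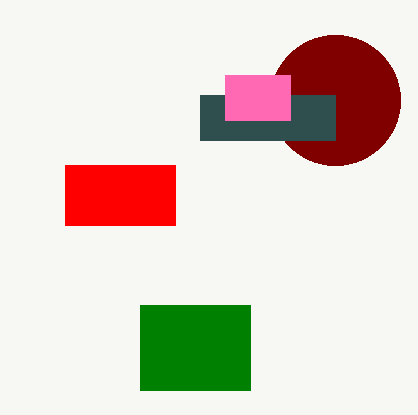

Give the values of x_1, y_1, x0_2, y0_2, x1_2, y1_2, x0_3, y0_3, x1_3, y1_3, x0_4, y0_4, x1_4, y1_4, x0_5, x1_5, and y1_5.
x_1 = 335
y_1 = 100
x0_2 = 200
y0_2 = 95
x1_2 = 335
y1_2 = 140
x0_3 = 65
y0_3 = 165
x1_3 = 175
y1_3 = 225
x0_4 = 225
y0_4 = 75
x1_4 = 290
y1_4 = 120
x0_5 = 140
x1_5 = 250
y1_5 = 390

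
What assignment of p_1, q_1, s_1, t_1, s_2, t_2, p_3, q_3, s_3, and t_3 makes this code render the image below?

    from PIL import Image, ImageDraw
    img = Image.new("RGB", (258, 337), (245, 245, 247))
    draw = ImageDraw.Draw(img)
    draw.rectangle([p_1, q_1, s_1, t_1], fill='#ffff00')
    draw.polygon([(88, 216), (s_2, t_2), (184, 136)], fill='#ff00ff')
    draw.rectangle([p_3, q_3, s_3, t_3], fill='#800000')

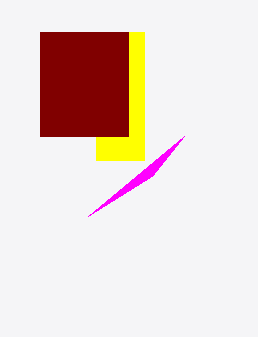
p_1 = 96, q_1 = 32, s_1 = 144, t_1 = 160, s_2 = 152, t_2 = 176, p_3 = 40, q_3 = 32, s_3 = 128, t_3 = 136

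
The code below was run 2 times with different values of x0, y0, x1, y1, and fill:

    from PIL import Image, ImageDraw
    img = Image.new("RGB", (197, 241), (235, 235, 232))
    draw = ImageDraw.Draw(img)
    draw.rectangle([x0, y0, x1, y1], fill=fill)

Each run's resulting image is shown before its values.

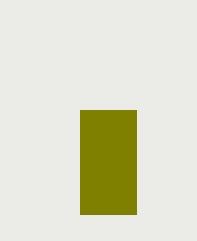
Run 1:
x0 = 80; y0 = 110; x1 = 136; y1 = 214; fill = 'olive'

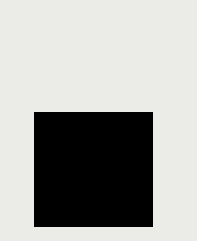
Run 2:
x0 = 34
y0 = 112
x1 = 152
y1 = 226
fill = 'black'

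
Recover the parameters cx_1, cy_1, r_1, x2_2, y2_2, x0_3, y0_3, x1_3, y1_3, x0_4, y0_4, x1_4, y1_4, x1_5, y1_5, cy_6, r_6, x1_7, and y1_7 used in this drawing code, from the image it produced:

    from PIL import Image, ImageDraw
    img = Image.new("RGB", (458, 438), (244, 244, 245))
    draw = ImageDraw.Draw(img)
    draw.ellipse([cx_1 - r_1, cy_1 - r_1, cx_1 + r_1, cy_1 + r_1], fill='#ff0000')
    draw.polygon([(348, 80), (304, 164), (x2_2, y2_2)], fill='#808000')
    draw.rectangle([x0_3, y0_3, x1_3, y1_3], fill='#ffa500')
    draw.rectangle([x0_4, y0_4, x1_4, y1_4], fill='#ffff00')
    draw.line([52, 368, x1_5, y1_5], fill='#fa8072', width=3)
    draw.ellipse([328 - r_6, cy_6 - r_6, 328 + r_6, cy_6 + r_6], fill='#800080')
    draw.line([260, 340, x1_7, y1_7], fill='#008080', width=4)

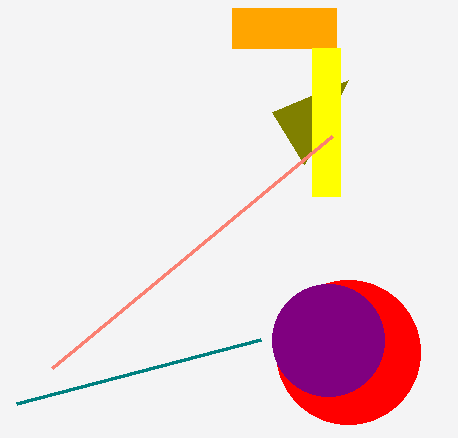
cx_1 = 348; cy_1 = 352; r_1 = 72; x2_2 = 272; y2_2 = 112; x0_3 = 232; y0_3 = 8; x1_3 = 336; y1_3 = 48; x0_4 = 312; y0_4 = 48; x1_4 = 340; y1_4 = 196; x1_5 = 332; y1_5 = 136; cy_6 = 340; r_6 = 56; x1_7 = 16; y1_7 = 404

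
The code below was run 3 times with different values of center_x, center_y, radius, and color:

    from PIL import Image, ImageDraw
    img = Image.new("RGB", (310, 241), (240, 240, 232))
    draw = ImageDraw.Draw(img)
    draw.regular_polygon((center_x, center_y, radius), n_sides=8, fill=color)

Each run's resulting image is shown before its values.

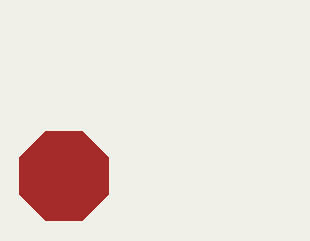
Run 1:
center_x = 64
center_y = 176
radius = 48
color = 'brown'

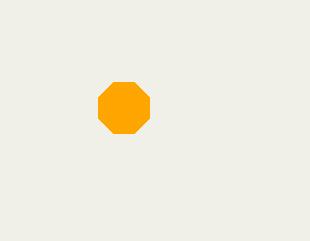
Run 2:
center_x = 124, center_y = 108, radius = 28, color = 'orange'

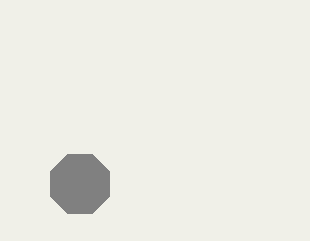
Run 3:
center_x = 80
center_y = 184
radius = 32
color = 'gray'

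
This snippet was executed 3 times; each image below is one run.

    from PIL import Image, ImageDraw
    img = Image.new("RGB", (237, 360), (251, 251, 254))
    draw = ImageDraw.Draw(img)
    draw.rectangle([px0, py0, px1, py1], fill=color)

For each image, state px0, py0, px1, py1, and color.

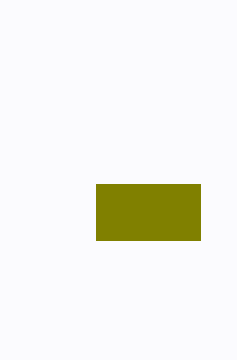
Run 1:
px0 = 96; py0 = 184; px1 = 200; py1 = 240; color = 'olive'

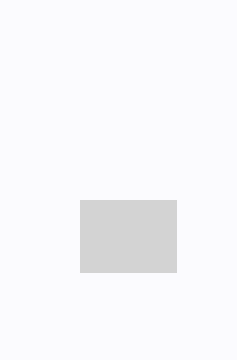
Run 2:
px0 = 80; py0 = 200; px1 = 176; py1 = 272; color = 'lightgray'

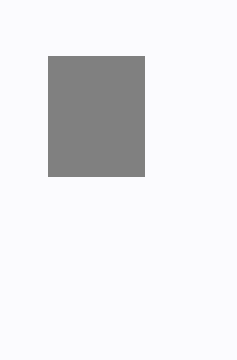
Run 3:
px0 = 48; py0 = 56; px1 = 144; py1 = 176; color = 'gray'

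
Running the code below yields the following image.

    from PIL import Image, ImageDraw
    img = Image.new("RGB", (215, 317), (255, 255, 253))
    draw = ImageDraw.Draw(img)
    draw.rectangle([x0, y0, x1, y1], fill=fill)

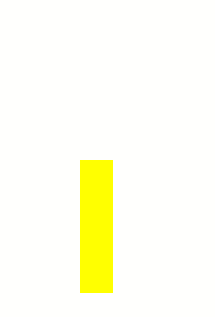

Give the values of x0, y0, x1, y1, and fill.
x0 = 80
y0 = 160
x1 = 112
y1 = 292
fill = 'yellow'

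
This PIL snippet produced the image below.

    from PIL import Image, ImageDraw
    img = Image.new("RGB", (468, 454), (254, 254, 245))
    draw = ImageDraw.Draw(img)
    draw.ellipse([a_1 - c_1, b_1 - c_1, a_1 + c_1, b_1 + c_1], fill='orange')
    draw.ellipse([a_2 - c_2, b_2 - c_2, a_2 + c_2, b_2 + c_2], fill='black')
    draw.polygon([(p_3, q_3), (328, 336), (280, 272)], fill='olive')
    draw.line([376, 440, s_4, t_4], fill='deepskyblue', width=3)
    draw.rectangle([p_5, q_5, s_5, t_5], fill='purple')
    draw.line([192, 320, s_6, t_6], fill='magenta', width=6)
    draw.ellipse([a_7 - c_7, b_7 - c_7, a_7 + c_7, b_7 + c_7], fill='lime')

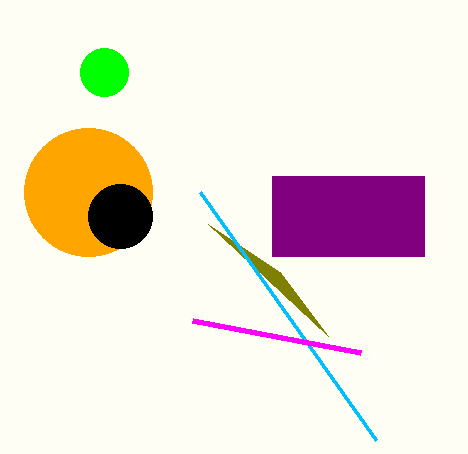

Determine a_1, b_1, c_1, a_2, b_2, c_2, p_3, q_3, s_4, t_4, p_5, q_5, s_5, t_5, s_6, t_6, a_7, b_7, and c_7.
a_1 = 88
b_1 = 192
c_1 = 64
a_2 = 120
b_2 = 216
c_2 = 32
p_3 = 208
q_3 = 224
s_4 = 200
t_4 = 192
p_5 = 272
q_5 = 176
s_5 = 424
t_5 = 256
s_6 = 360
t_6 = 352
a_7 = 104
b_7 = 72
c_7 = 24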